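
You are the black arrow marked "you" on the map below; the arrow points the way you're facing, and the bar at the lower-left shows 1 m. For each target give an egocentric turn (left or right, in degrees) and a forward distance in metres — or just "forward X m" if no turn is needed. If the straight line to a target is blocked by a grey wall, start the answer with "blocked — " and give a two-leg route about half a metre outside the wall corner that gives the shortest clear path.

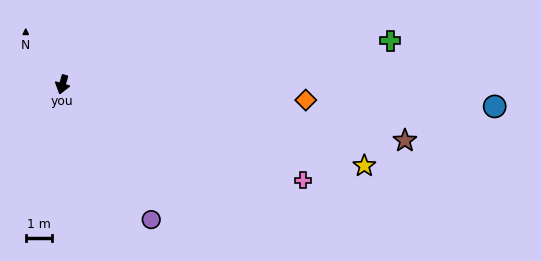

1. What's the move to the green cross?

turn left 114°, forward 12.6 m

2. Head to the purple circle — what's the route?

turn left 49°, forward 6.1 m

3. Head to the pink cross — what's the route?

turn left 84°, forward 9.8 m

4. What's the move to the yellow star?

turn left 91°, forward 11.9 m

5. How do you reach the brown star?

turn left 97°, forward 13.2 m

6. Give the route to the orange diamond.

turn left 102°, forward 9.3 m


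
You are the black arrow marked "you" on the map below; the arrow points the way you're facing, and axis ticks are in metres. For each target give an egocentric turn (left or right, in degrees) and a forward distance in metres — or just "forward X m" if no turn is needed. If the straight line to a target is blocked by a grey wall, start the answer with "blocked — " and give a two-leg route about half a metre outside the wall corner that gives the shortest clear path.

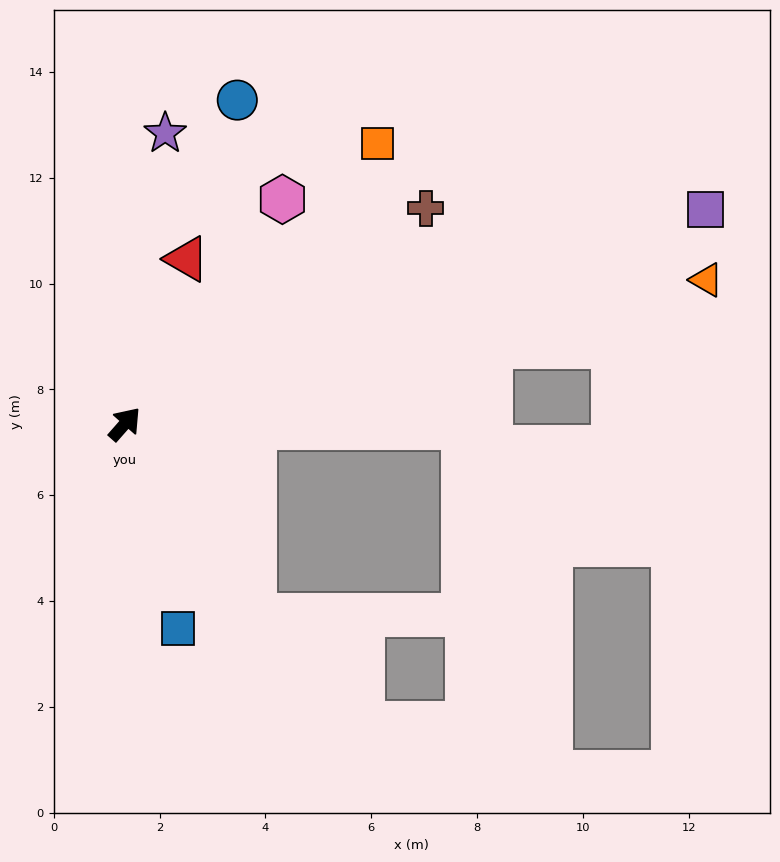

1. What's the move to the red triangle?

turn left 21°, forward 3.3 m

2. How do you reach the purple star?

turn left 33°, forward 5.5 m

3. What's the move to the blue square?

turn right 124°, forward 4.0 m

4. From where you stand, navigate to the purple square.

turn right 28°, forward 11.7 m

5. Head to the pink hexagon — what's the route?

turn left 6°, forward 5.2 m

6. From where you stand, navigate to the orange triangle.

turn right 35°, forward 11.3 m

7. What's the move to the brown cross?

turn right 13°, forward 7.0 m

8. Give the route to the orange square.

forward 7.1 m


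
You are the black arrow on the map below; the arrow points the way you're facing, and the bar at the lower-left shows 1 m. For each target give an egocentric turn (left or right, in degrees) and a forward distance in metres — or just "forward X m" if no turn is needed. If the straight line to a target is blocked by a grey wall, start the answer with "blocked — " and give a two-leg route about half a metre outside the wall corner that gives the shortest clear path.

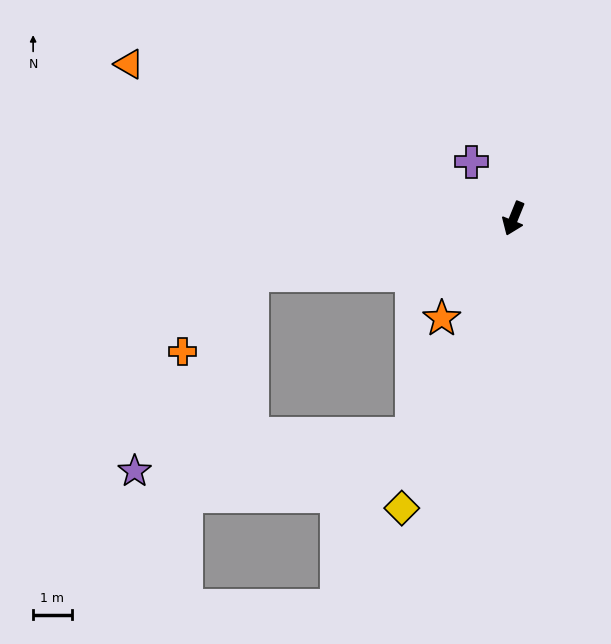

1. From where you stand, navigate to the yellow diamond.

forward 8.0 m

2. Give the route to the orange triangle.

turn right 90°, forward 10.7 m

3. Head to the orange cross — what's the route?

blocked — turn right 56°, forward 6.9 m, then turn left 36°, forward 2.7 m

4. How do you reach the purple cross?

turn right 121°, forward 1.8 m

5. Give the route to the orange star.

turn right 14°, forward 3.2 m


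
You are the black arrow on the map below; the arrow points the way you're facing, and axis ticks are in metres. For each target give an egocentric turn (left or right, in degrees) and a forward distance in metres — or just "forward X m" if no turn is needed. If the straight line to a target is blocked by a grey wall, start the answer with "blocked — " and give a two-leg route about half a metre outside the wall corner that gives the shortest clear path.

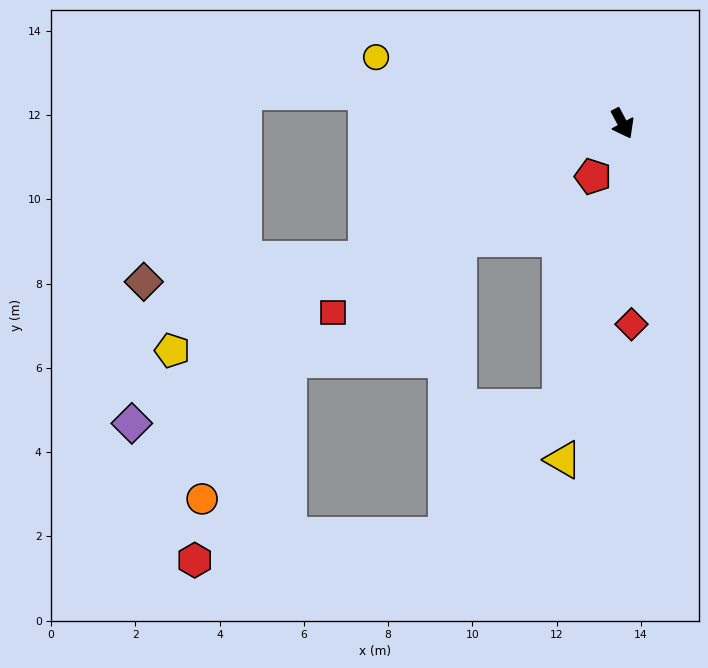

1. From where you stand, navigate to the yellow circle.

turn right 133°, forward 6.1 m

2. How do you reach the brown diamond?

blocked — turn right 90°, forward 6.9 m, then turn right 22°, forward 5.3 m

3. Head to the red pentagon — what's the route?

turn right 57°, forward 1.4 m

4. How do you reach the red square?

turn right 85°, forward 8.2 m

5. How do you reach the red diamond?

turn right 25°, forward 4.8 m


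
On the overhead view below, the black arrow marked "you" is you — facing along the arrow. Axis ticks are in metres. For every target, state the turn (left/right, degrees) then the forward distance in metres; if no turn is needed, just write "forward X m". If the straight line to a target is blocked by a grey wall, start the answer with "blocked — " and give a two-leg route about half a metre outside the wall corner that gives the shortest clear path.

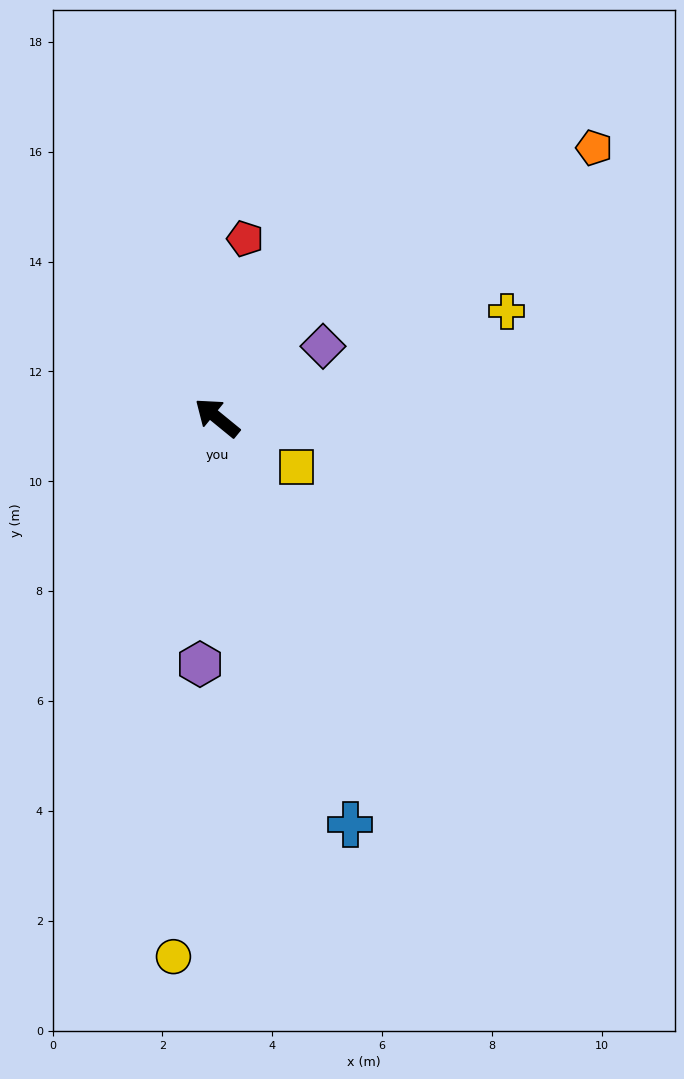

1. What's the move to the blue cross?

turn left 147°, forward 7.8 m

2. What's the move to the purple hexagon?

turn left 125°, forward 4.5 m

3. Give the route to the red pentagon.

turn right 60°, forward 3.3 m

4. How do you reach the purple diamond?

turn right 107°, forward 2.3 m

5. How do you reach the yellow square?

turn right 173°, forward 1.7 m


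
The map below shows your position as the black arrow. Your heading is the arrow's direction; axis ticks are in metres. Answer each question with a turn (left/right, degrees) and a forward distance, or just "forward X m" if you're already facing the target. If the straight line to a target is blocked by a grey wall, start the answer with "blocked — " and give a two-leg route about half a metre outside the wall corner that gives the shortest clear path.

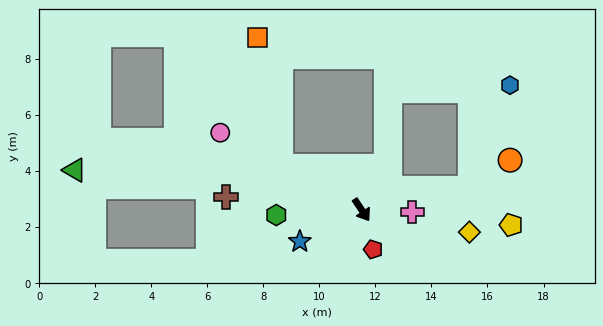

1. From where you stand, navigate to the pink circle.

turn right 152°, forward 5.7 m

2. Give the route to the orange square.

blocked — turn right 152°, forward 3.3 m, then turn right 51°, forward 4.7 m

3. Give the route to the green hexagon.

turn right 120°, forward 3.1 m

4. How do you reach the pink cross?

turn left 54°, forward 1.8 m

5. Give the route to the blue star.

turn right 97°, forward 2.5 m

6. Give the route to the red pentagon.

turn right 17°, forward 1.5 m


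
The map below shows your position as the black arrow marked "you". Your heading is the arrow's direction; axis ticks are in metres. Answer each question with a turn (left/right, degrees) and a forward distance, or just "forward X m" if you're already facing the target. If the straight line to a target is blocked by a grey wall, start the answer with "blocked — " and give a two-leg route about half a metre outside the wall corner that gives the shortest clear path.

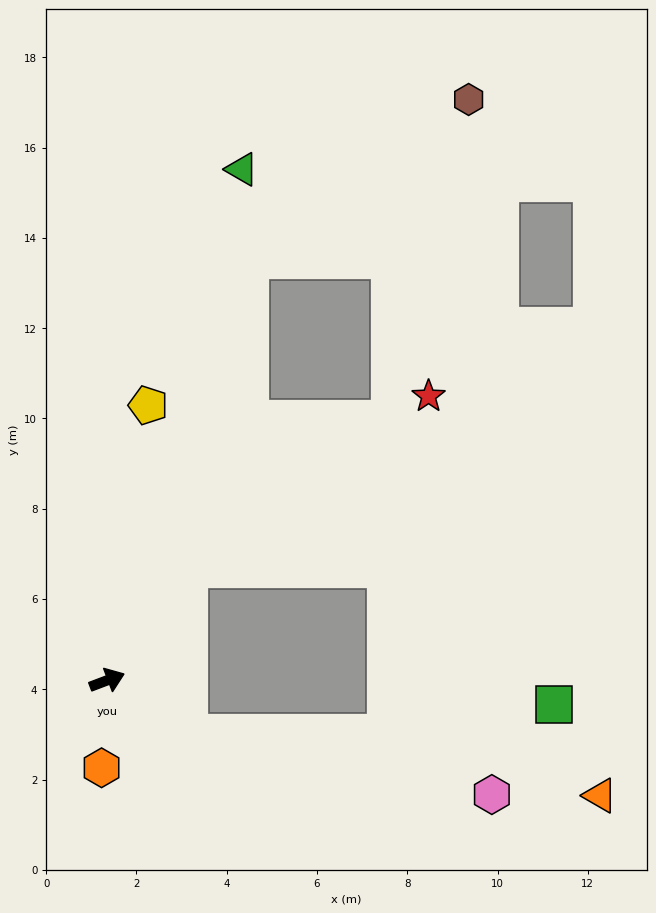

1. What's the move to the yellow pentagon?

turn left 61°, forward 6.2 m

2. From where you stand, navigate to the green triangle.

turn left 54°, forward 11.7 m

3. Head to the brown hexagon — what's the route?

blocked — turn left 51°, forward 9.8 m, then turn right 36°, forward 6.0 m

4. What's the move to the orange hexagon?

turn right 114°, forward 1.9 m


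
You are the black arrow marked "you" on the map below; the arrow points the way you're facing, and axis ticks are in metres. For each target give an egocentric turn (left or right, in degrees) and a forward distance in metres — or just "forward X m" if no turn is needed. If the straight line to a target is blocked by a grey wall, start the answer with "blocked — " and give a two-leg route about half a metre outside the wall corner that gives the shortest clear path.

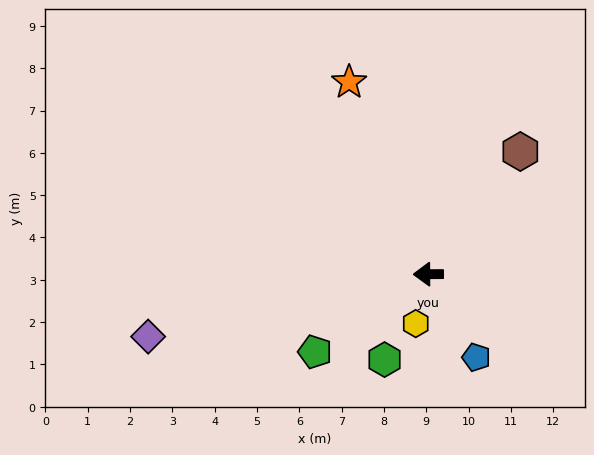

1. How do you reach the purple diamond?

turn left 12°, forward 6.8 m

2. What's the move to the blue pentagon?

turn left 120°, forward 2.3 m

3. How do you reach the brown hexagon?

turn right 127°, forward 3.6 m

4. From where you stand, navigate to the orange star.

turn right 68°, forward 4.9 m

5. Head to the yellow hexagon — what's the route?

turn left 75°, forward 1.2 m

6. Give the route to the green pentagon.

turn left 34°, forward 3.2 m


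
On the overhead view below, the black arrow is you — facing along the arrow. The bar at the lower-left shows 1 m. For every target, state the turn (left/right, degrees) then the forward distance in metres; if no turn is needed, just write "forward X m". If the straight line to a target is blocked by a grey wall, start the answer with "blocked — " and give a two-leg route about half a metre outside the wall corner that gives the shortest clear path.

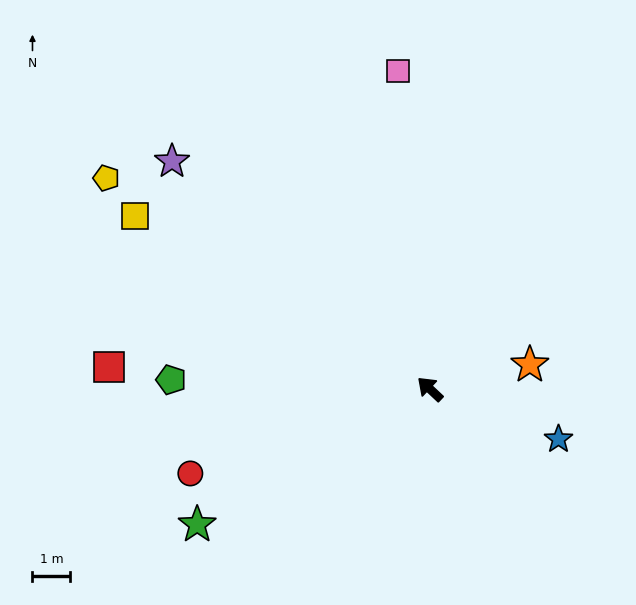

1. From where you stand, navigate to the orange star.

turn right 123°, forward 2.7 m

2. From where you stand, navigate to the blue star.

turn right 158°, forward 3.6 m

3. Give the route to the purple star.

forward 9.1 m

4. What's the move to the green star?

turn left 73°, forward 7.1 m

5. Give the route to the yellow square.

turn left 13°, forward 9.0 m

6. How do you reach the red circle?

turn left 63°, forward 6.7 m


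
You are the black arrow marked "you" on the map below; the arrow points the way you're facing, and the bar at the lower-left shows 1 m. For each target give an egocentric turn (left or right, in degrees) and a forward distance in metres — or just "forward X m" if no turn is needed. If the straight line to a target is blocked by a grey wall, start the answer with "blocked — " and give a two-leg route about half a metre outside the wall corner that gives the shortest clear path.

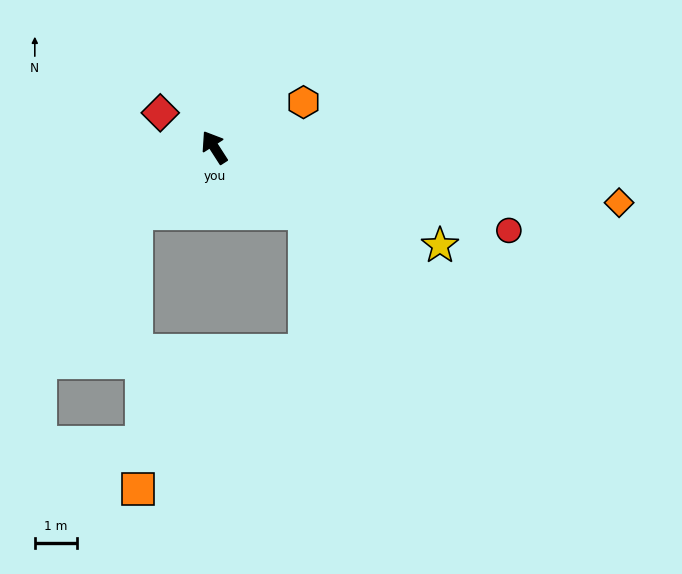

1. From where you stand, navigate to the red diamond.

turn left 25°, forward 1.5 m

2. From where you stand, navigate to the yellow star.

turn right 146°, forward 5.9 m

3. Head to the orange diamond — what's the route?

turn right 130°, forward 9.8 m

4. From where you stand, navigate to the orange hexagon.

turn right 96°, forward 2.4 m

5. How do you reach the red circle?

turn right 138°, forward 7.3 m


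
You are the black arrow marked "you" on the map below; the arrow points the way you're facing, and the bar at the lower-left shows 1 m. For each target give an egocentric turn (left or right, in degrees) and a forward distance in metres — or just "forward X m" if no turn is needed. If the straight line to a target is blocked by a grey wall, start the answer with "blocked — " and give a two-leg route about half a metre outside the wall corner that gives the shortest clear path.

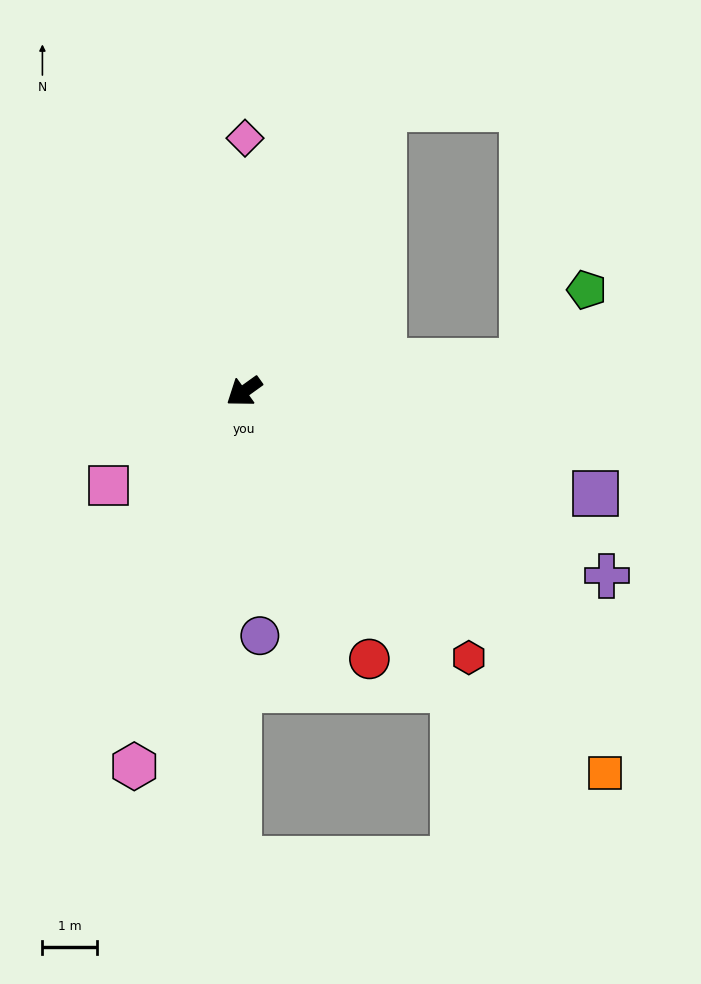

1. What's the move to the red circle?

turn left 79°, forward 5.4 m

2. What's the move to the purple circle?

turn left 58°, forward 4.5 m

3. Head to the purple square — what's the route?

turn left 128°, forward 6.7 m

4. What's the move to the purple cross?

turn left 117°, forward 7.5 m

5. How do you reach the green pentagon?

blocked — turn left 151°, forward 5.2 m, then turn left 41°, forward 1.8 m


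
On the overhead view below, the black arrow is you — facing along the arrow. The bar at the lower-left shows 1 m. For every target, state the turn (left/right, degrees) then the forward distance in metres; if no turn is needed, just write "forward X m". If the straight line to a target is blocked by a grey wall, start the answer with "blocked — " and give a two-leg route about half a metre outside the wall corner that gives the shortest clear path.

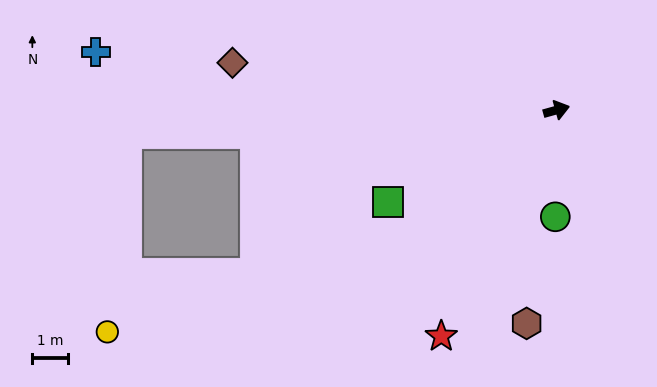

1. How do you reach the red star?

turn right 133°, forward 7.1 m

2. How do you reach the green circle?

turn right 106°, forward 3.0 m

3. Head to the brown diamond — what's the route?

turn left 156°, forward 9.2 m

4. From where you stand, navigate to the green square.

turn right 167°, forward 5.4 m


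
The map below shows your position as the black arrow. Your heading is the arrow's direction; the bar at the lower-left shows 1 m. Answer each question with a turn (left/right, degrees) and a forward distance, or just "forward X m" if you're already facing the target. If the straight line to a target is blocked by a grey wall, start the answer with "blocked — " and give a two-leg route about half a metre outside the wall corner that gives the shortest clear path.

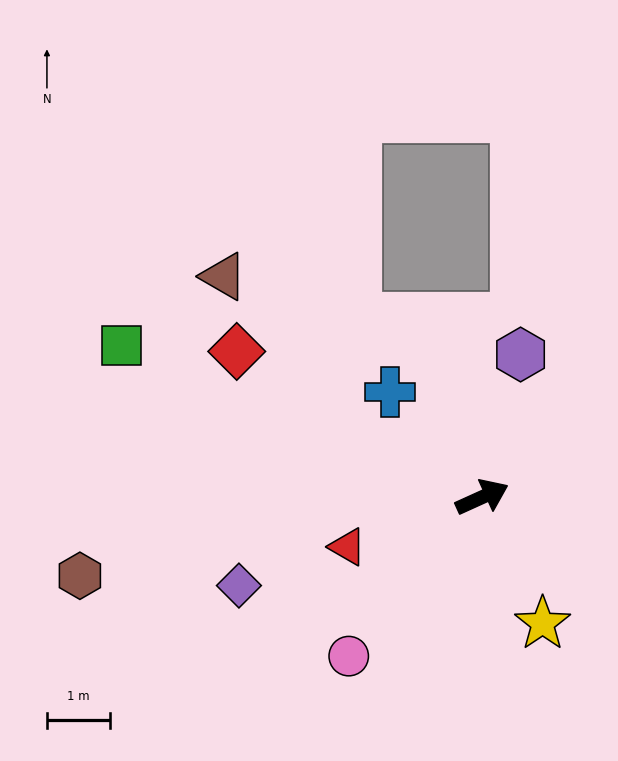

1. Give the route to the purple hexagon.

turn left 51°, forward 2.4 m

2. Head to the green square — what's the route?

turn left 133°, forward 6.2 m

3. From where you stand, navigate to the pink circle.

turn right 154°, forward 3.3 m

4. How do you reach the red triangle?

turn left 176°, forward 2.3 m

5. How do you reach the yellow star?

turn right 89°, forward 2.2 m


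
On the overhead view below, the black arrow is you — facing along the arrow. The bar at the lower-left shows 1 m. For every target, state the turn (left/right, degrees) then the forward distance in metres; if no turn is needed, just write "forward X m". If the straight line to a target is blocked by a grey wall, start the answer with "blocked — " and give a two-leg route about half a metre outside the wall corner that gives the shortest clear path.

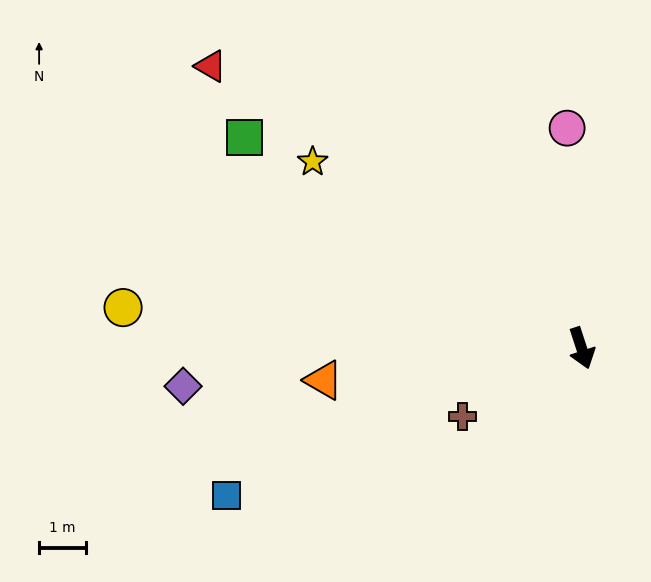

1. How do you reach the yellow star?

turn right 143°, forward 7.0 m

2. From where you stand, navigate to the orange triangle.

turn right 101°, forward 5.5 m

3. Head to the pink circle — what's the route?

turn left 166°, forward 4.7 m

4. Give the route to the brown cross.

turn right 78°, forward 2.9 m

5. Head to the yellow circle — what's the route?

turn right 113°, forward 9.8 m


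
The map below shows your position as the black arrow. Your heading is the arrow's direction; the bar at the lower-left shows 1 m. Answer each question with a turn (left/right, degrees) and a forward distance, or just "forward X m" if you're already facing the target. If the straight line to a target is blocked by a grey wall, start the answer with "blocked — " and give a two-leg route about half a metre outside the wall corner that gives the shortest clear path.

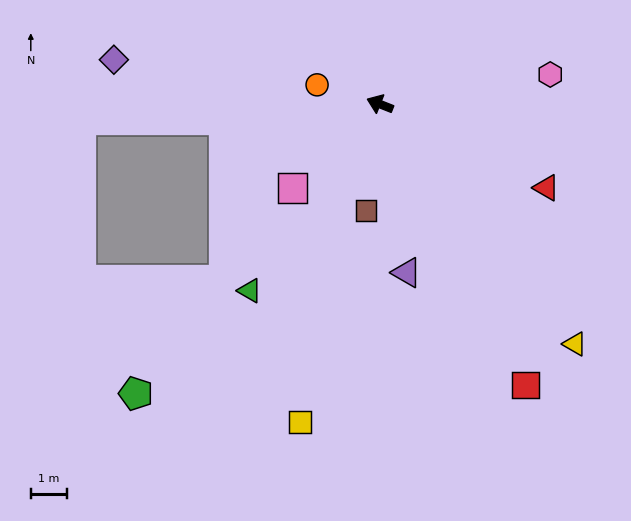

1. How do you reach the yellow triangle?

turn left 151°, forward 8.5 m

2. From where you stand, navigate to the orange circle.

turn left 5°, forward 1.8 m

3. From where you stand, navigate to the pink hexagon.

turn right 149°, forward 4.7 m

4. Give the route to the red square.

turn left 139°, forward 8.7 m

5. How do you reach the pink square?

turn left 66°, forward 3.3 m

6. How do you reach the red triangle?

turn left 175°, forward 5.1 m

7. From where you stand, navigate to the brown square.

turn left 104°, forward 2.9 m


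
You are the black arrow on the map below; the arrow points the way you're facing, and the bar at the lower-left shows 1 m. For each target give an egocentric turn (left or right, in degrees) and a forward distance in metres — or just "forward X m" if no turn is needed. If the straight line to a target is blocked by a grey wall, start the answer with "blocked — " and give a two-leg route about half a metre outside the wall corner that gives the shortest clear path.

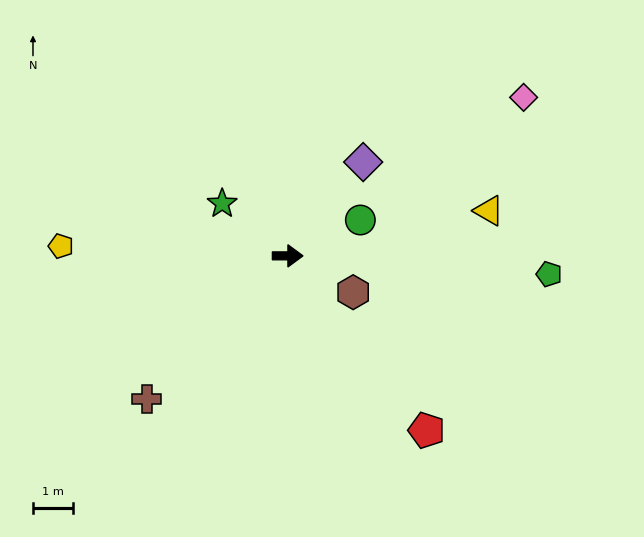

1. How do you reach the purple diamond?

turn left 51°, forward 3.0 m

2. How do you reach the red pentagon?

turn right 51°, forward 5.6 m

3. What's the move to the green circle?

turn left 26°, forward 2.0 m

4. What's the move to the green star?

turn left 141°, forward 2.1 m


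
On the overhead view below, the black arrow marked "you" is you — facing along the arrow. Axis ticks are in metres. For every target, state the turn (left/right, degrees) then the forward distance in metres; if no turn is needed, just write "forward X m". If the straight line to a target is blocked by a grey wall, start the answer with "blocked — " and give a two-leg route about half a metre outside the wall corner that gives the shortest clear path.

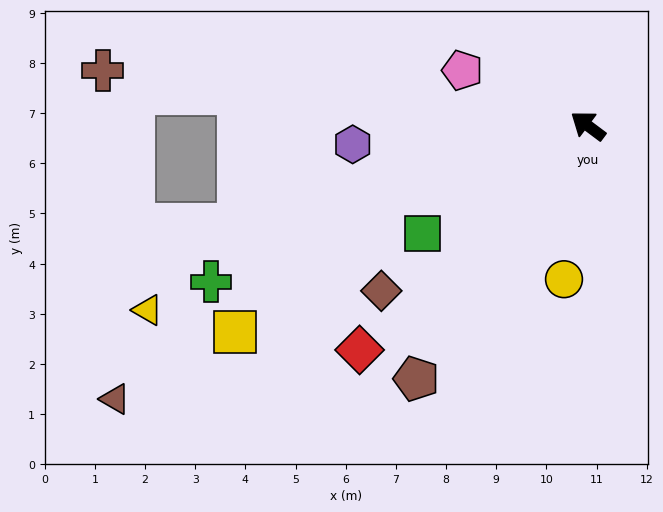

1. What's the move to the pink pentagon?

turn left 13°, forward 2.7 m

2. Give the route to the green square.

turn left 70°, forward 3.9 m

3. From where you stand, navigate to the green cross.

turn left 59°, forward 8.1 m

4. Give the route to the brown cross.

turn left 30°, forward 9.7 m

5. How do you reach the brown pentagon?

turn left 93°, forward 6.1 m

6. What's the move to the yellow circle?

turn left 118°, forward 3.1 m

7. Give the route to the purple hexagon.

turn left 41°, forward 4.7 m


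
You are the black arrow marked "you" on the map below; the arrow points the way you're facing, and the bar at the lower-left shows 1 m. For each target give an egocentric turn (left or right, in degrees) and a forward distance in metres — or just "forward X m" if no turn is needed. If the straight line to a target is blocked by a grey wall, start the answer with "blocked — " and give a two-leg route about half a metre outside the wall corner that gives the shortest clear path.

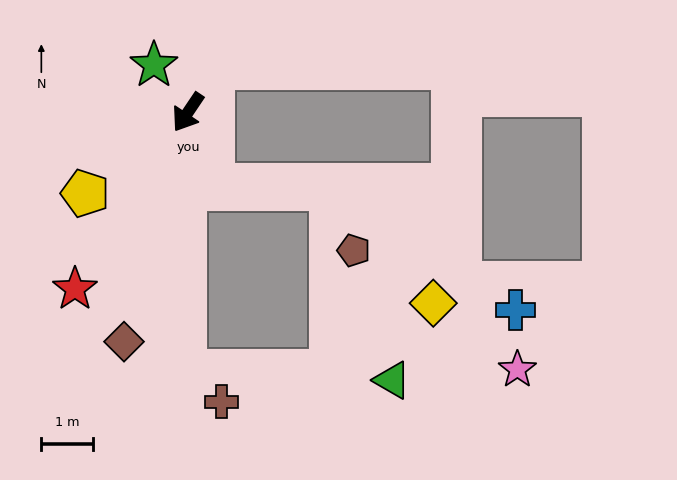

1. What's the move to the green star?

turn right 110°, forward 1.1 m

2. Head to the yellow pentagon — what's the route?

turn right 18°, forward 2.5 m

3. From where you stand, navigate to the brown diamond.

turn left 18°, forward 4.6 m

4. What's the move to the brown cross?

blocked — turn left 33°, forward 5.0 m, then turn left 50°, forward 0.9 m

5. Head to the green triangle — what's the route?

blocked — turn left 33°, forward 5.0 m, then turn left 88°, forward 4.0 m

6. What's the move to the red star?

forward 4.0 m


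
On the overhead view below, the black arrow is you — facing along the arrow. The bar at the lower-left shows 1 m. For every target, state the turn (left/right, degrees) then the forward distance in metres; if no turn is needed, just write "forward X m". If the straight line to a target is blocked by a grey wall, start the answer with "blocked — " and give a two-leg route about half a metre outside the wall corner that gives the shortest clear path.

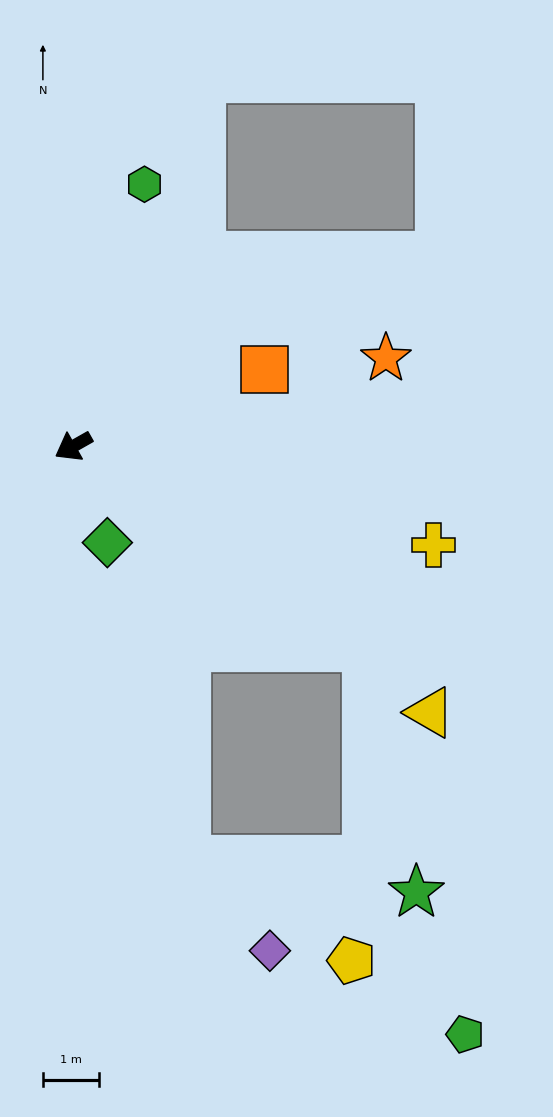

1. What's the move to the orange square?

turn left 172°, forward 3.7 m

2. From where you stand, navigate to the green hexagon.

turn right 135°, forward 4.8 m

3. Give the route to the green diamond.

turn left 80°, forward 1.8 m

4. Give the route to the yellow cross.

turn left 135°, forward 6.6 m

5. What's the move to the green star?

blocked — turn left 116°, forward 6.3 m, then turn right 44°, forward 4.4 m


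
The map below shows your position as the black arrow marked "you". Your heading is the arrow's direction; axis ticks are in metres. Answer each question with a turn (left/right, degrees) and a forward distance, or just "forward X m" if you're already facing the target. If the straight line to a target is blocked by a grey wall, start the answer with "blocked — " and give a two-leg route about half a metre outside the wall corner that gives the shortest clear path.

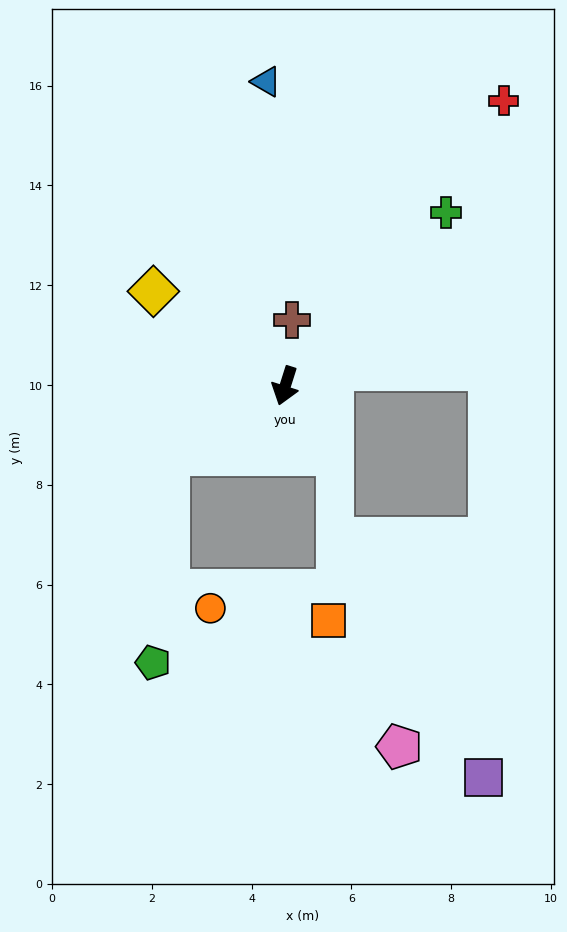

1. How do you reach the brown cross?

turn right 168°, forward 1.3 m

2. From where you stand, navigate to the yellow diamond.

turn right 108°, forward 3.3 m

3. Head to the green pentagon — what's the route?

blocked — turn right 42°, forward 2.7 m, then turn left 55°, forward 4.2 m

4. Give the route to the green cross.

turn left 155°, forward 4.7 m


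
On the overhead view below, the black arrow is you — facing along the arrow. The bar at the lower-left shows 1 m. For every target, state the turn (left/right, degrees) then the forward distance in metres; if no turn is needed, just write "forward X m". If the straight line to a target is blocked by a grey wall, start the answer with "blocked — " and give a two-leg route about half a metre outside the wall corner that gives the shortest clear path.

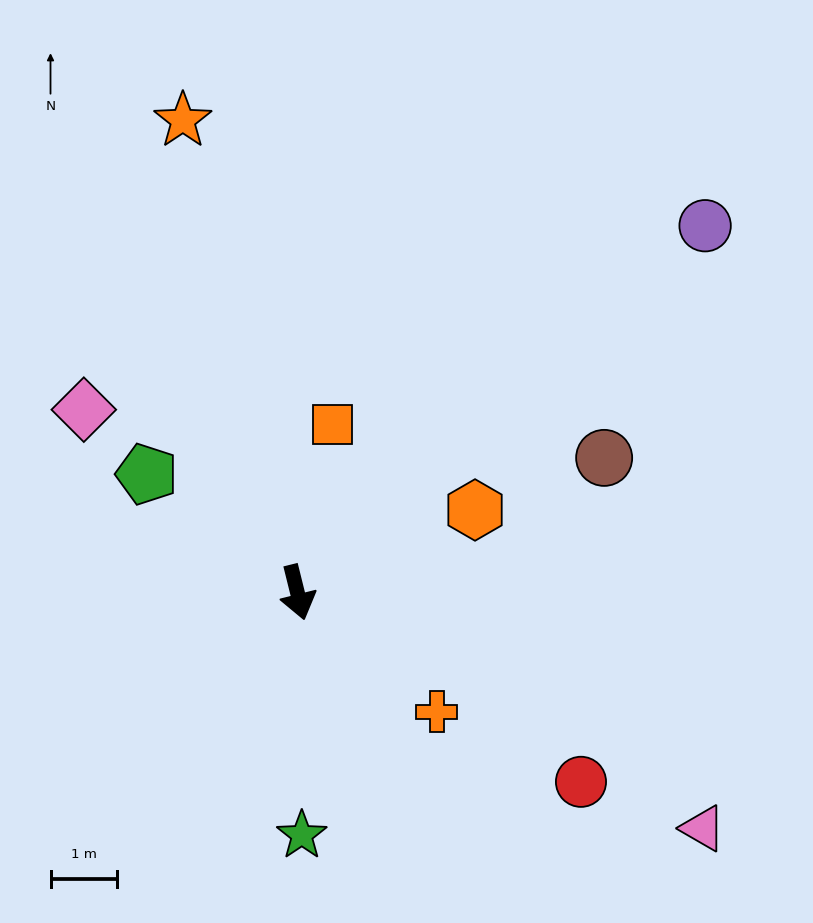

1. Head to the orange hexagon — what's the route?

turn left 101°, forward 3.0 m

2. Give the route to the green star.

turn right 13°, forward 3.7 m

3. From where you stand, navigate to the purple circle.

turn left 118°, forward 8.3 m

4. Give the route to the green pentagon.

turn right 142°, forward 2.9 m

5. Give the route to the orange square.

turn left 154°, forward 2.6 m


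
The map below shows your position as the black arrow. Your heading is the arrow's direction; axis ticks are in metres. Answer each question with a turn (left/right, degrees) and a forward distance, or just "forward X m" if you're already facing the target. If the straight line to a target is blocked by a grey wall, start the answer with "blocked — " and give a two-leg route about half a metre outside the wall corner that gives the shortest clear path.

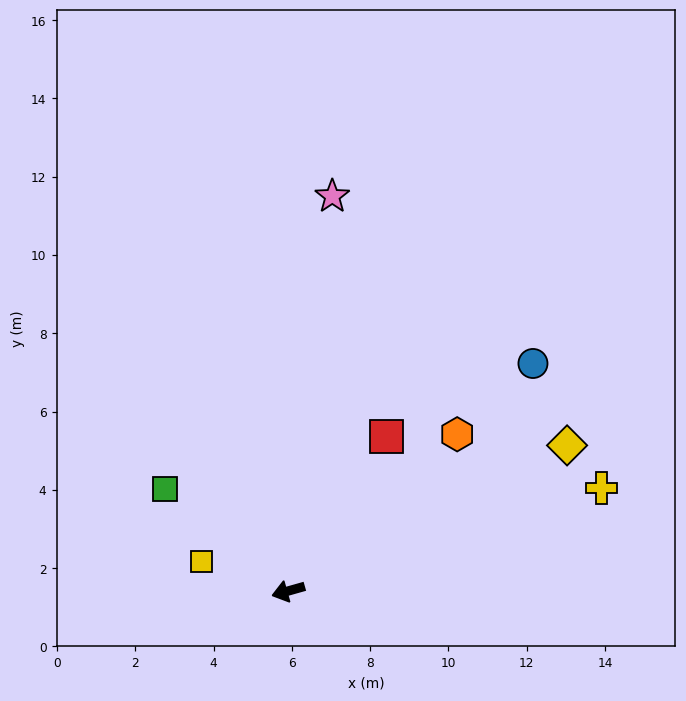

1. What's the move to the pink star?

turn right 112°, forward 10.1 m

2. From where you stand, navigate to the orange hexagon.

turn right 153°, forward 5.9 m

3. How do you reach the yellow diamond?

turn right 168°, forward 8.0 m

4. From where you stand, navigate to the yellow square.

turn right 35°, forward 2.3 m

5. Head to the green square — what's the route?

turn right 55°, forward 4.1 m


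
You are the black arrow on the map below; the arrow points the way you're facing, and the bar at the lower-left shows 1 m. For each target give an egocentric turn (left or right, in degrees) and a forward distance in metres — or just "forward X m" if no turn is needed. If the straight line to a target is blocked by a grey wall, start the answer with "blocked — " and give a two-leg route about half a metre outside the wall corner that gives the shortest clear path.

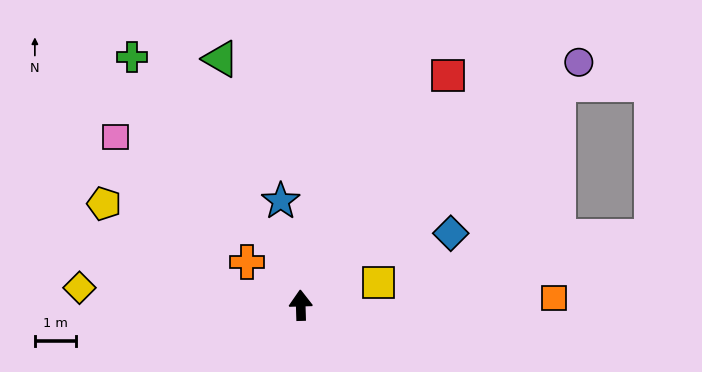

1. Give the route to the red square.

turn right 34°, forward 6.7 m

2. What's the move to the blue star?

turn left 9°, forward 2.6 m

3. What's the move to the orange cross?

turn left 50°, forward 1.7 m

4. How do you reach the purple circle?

turn right 51°, forward 9.0 m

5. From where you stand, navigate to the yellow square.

turn right 76°, forward 2.0 m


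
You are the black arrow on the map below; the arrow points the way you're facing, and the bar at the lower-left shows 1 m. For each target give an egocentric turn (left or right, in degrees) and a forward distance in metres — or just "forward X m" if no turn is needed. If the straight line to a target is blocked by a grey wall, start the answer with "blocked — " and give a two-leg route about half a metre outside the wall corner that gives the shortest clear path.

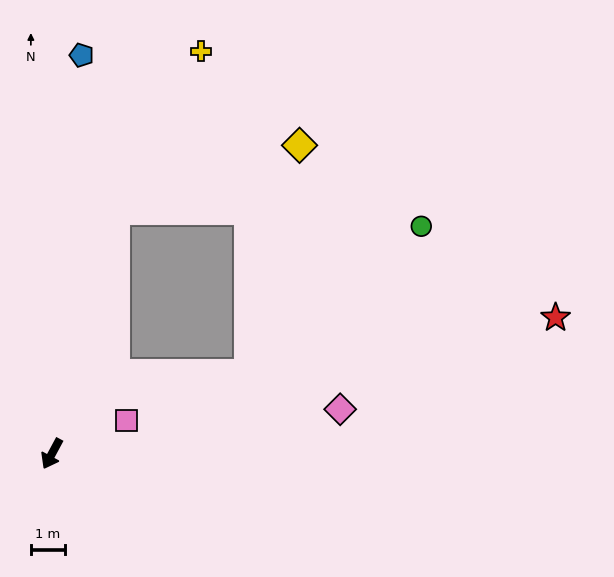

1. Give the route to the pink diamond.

turn left 127°, forward 8.6 m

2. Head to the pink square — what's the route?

turn left 142°, forward 2.4 m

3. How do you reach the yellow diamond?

blocked — turn right 166°, forward 7.4 m, then turn right 56°, forward 5.7 m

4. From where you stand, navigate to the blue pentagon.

turn right 156°, forward 11.7 m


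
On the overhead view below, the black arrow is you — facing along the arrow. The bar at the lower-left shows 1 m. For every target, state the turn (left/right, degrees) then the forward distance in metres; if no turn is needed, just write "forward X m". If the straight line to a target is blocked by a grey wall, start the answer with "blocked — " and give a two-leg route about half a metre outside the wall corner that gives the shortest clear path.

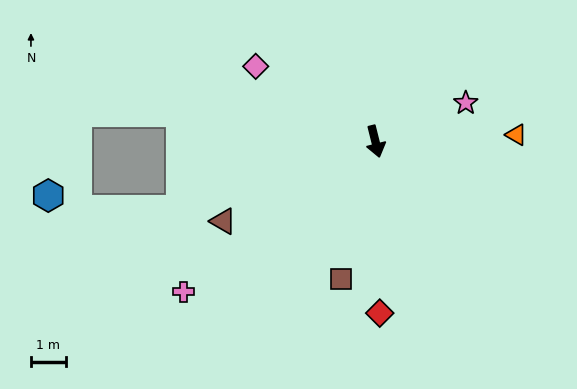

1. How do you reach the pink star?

turn left 99°, forward 2.8 m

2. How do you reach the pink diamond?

turn right 136°, forward 4.0 m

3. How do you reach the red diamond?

turn right 13°, forward 4.9 m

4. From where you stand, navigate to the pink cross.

turn right 66°, forward 7.0 m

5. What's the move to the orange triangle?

turn left 79°, forward 4.0 m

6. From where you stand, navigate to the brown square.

turn right 28°, forward 4.1 m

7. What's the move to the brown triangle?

turn right 76°, forward 4.9 m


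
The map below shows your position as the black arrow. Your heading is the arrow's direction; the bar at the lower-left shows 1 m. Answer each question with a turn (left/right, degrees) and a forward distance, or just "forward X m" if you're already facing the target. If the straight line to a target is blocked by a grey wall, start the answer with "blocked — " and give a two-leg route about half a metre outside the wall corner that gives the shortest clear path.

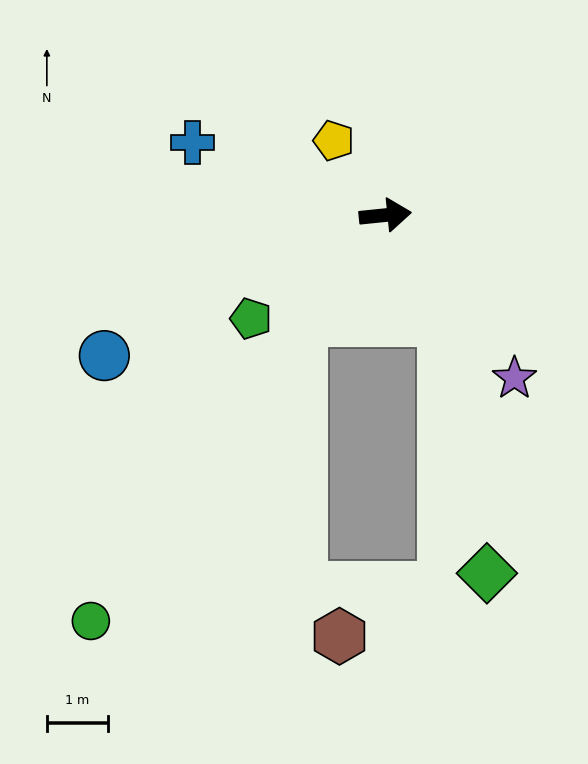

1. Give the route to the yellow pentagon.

turn left 119°, forward 1.5 m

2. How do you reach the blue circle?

turn right 159°, forward 5.1 m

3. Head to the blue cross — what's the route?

turn left 153°, forward 3.4 m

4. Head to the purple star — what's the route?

turn right 57°, forward 3.4 m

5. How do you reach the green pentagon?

turn right 148°, forward 2.8 m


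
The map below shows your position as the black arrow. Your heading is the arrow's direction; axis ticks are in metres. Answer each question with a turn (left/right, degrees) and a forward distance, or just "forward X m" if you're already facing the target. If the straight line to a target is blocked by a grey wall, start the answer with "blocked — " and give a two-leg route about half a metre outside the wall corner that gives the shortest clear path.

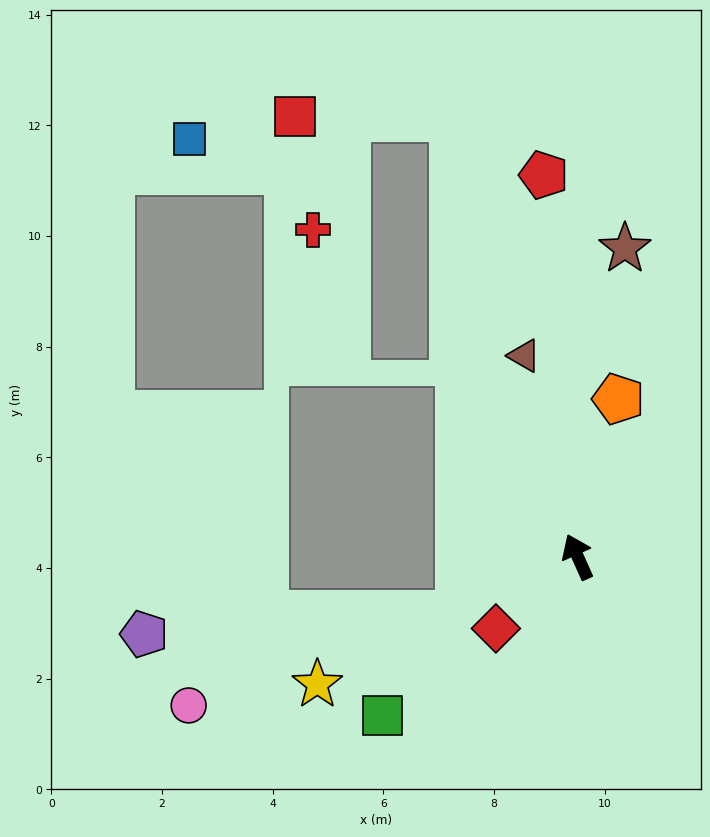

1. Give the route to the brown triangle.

turn right 9°, forward 3.8 m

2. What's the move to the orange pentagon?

turn right 38°, forward 2.9 m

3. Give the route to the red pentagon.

turn right 19°, forward 6.9 m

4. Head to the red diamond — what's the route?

turn left 107°, forward 2.0 m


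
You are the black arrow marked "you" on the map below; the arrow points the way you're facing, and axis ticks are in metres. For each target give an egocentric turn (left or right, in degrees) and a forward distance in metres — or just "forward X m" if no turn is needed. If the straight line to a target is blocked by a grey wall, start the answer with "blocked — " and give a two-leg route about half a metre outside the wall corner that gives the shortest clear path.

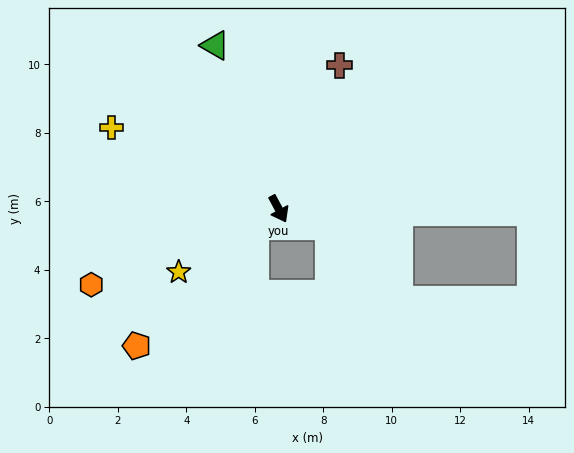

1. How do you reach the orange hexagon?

turn right 96°, forward 5.9 m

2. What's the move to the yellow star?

turn right 86°, forward 3.5 m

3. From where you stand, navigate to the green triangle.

turn left 173°, forward 5.1 m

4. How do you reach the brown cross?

turn left 129°, forward 4.6 m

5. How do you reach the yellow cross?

turn right 144°, forward 5.4 m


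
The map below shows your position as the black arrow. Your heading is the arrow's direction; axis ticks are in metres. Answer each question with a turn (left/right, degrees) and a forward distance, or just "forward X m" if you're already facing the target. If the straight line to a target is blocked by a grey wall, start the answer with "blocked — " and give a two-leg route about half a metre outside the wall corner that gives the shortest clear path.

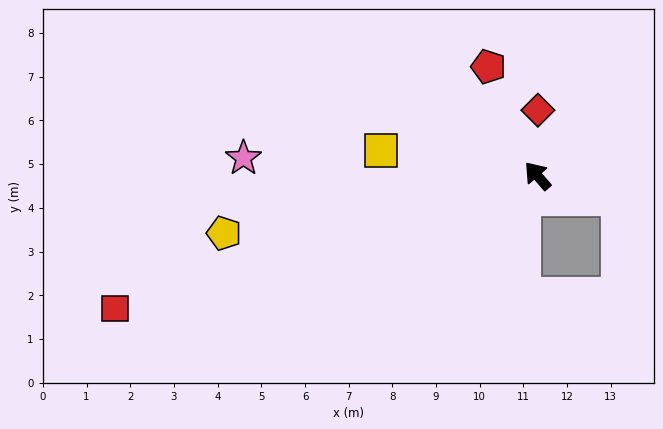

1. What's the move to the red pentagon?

turn right 17°, forward 2.7 m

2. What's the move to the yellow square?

turn left 40°, forward 3.6 m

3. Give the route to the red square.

turn left 67°, forward 10.1 m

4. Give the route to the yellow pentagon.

turn left 60°, forward 7.3 m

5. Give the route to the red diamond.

turn right 41°, forward 1.5 m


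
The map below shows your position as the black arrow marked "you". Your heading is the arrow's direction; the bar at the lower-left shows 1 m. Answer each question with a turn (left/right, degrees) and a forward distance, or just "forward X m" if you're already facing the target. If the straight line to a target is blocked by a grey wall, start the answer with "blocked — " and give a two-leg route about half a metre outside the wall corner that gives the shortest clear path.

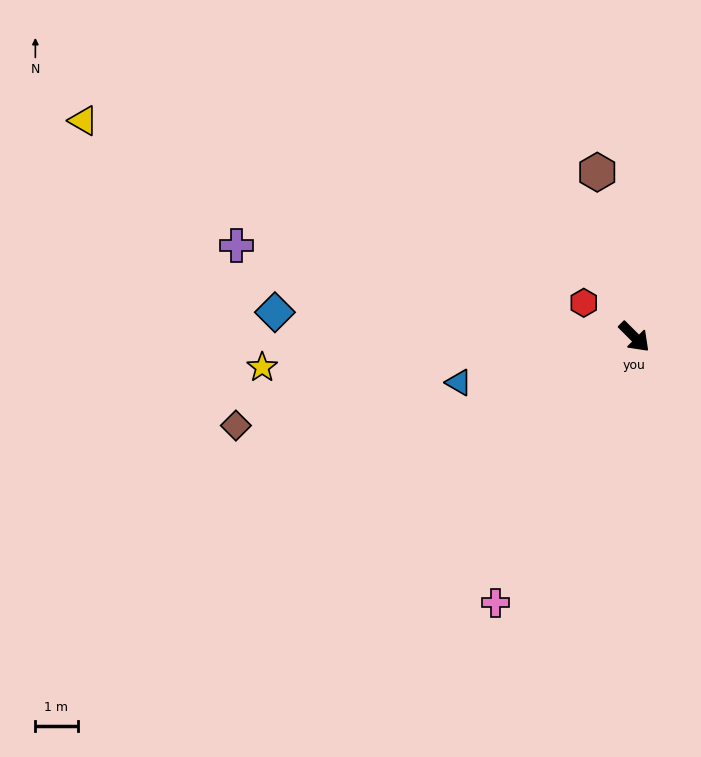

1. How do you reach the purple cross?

turn right 148°, forward 9.7 m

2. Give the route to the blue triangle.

turn right 120°, forward 4.3 m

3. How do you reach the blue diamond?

turn right 139°, forward 8.5 m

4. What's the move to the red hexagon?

turn right 169°, forward 1.4 m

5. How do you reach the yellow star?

turn right 130°, forward 8.8 m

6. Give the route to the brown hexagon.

turn left 148°, forward 4.0 m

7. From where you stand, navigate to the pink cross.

turn right 73°, forward 7.1 m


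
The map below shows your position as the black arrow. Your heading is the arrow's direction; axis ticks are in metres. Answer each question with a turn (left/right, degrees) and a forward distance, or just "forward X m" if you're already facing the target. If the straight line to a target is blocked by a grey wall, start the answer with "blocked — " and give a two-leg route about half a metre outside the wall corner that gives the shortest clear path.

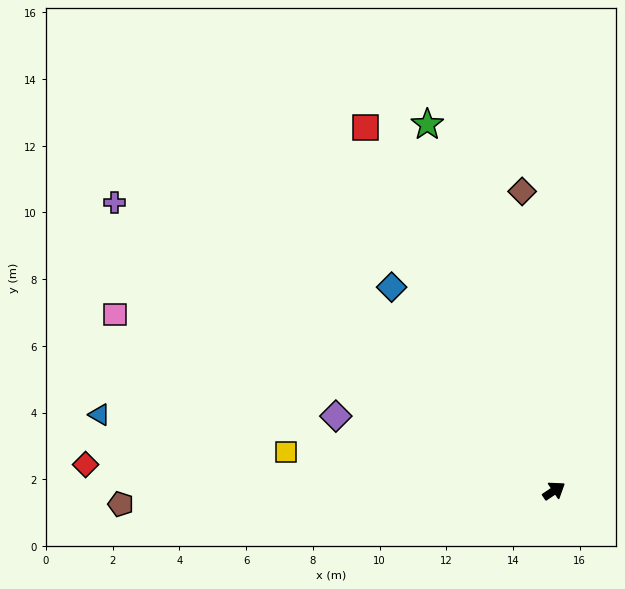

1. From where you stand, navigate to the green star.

turn left 75°, forward 11.6 m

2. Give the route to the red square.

turn left 84°, forward 12.3 m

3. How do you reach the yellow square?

turn left 138°, forward 8.1 m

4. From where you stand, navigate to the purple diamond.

turn left 127°, forward 6.9 m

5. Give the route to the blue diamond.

turn left 95°, forward 7.8 m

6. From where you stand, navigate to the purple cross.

turn left 113°, forward 15.7 m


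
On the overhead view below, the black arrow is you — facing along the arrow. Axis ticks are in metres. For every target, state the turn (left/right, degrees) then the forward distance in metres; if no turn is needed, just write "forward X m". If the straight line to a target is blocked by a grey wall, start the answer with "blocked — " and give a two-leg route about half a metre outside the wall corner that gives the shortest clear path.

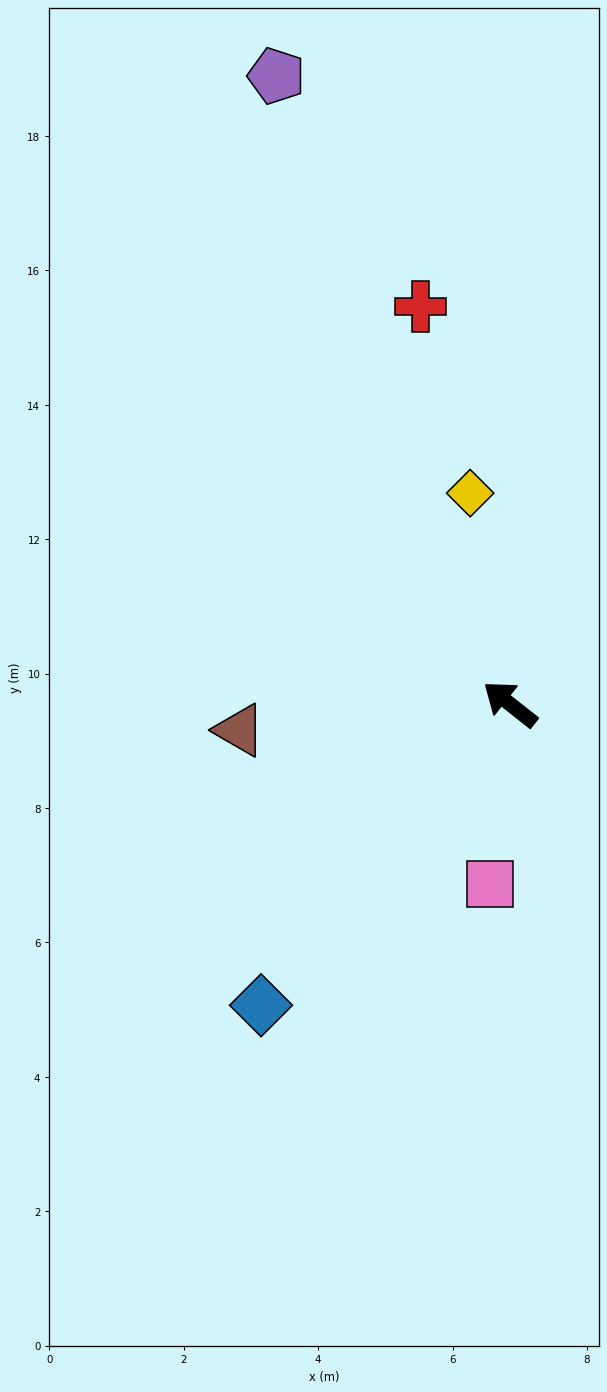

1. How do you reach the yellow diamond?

turn right 41°, forward 3.2 m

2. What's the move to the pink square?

turn left 122°, forward 2.7 m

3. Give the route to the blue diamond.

turn left 89°, forward 5.8 m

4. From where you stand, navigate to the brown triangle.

turn left 44°, forward 4.0 m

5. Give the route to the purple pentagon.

turn right 31°, forward 10.0 m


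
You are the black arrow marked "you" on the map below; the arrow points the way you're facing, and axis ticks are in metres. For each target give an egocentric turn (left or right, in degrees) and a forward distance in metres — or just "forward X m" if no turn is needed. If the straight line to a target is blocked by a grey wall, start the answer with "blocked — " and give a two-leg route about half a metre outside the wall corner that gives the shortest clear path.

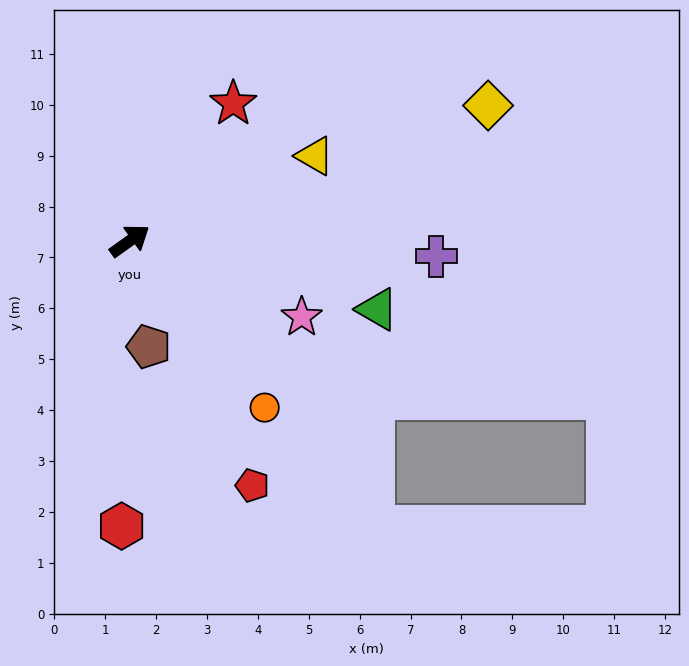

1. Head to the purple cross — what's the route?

turn right 39°, forward 6.0 m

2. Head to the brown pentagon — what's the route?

turn right 115°, forward 2.1 m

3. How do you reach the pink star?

turn right 60°, forward 3.7 m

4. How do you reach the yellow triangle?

turn right 11°, forward 4.0 m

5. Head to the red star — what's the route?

turn left 17°, forward 3.4 m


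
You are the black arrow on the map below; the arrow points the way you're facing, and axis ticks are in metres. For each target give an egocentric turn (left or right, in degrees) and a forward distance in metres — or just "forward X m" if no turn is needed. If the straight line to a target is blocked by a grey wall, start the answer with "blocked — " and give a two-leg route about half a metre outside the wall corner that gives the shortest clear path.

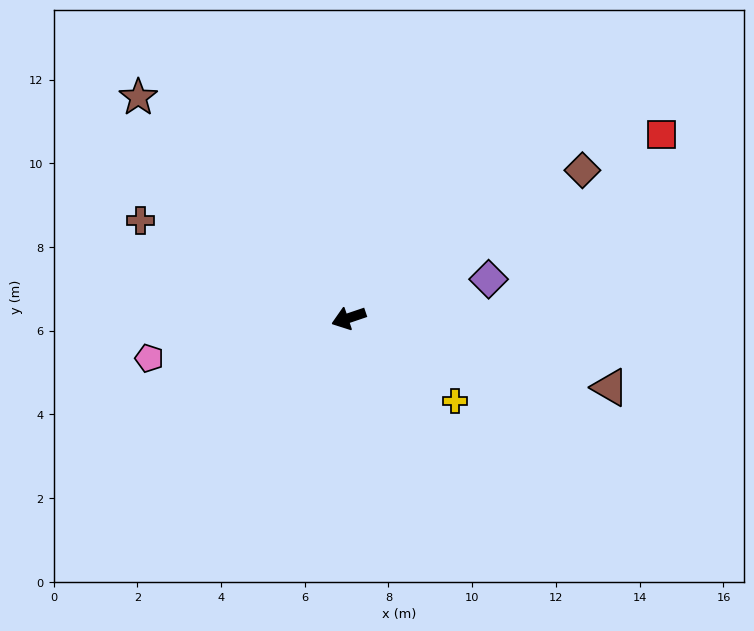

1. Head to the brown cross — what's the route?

turn right 44°, forward 5.5 m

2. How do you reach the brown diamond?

turn right 166°, forward 6.6 m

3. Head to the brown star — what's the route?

turn right 65°, forward 7.3 m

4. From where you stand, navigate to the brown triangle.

turn left 146°, forward 6.5 m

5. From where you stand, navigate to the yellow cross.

turn left 123°, forward 3.2 m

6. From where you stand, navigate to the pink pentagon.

turn right 7°, forward 4.9 m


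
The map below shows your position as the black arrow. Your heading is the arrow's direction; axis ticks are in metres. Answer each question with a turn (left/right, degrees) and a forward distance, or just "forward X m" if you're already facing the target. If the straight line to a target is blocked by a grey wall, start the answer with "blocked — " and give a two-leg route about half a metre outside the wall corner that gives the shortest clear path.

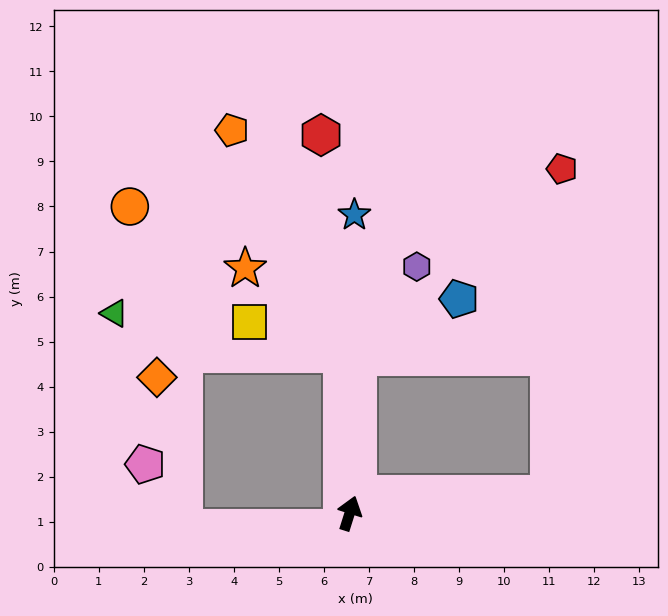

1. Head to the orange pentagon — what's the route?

blocked — turn left 20°, forward 3.5 m, then turn left 24°, forward 5.5 m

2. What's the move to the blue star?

turn left 17°, forward 6.6 m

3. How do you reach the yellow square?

blocked — turn left 20°, forward 3.5 m, then turn left 69°, forward 2.2 m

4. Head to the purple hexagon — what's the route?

blocked — turn left 15°, forward 3.5 m, then turn right 31°, forward 2.4 m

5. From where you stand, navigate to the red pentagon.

blocked — turn right 67°, forward 4.4 m, then turn left 82°, forward 7.2 m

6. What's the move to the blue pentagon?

blocked — turn left 15°, forward 3.5 m, then turn right 58°, forward 2.6 m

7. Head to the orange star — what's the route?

blocked — turn left 20°, forward 3.5 m, then turn left 46°, forward 2.9 m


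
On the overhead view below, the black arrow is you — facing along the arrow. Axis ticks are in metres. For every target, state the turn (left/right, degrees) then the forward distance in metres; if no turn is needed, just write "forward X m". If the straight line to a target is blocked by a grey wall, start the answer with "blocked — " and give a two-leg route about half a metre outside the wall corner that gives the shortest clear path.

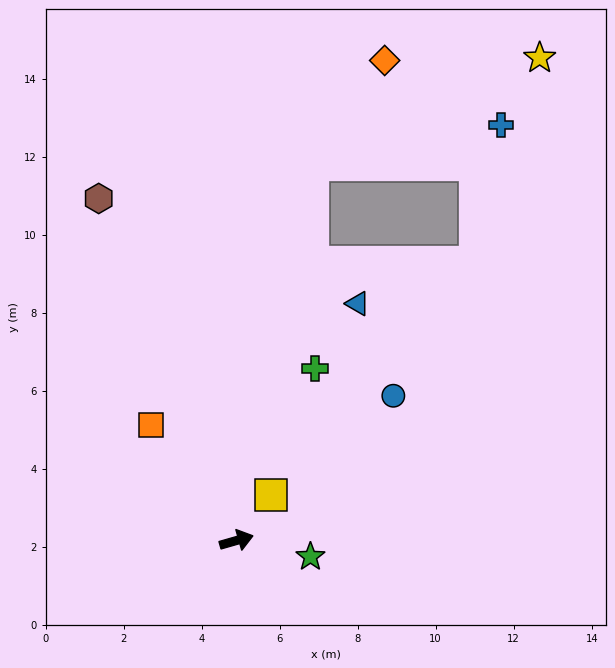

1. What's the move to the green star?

turn right 28°, forward 1.9 m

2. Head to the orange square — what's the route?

turn left 110°, forward 3.7 m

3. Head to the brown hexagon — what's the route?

turn left 96°, forward 9.5 m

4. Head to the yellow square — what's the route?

turn left 37°, forward 1.5 m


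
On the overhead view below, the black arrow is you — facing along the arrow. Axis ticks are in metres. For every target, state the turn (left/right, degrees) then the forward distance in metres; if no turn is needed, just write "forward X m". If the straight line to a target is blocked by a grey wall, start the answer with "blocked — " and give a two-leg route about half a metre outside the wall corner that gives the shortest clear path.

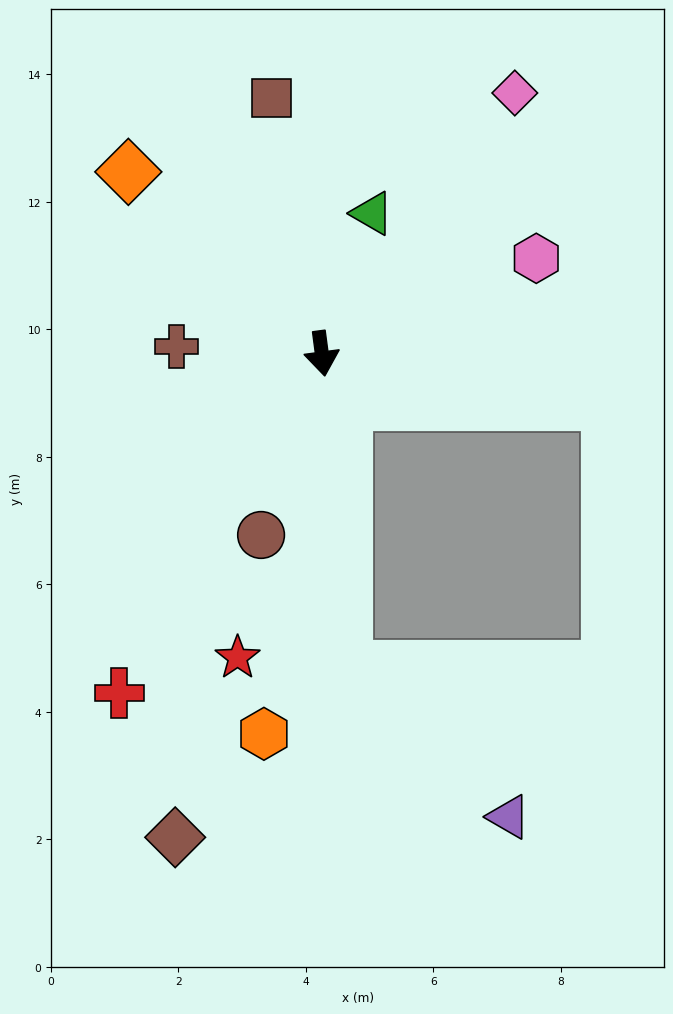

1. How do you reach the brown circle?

turn right 26°, forward 3.0 m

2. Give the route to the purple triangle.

blocked — turn right 3°, forward 4.9 m, then turn left 43°, forward 3.5 m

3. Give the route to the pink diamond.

turn left 136°, forward 5.1 m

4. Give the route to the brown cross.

turn right 100°, forward 2.3 m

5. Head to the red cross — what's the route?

turn right 38°, forward 6.2 m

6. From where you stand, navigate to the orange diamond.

turn right 141°, forward 4.2 m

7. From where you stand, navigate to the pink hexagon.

turn left 106°, forward 3.7 m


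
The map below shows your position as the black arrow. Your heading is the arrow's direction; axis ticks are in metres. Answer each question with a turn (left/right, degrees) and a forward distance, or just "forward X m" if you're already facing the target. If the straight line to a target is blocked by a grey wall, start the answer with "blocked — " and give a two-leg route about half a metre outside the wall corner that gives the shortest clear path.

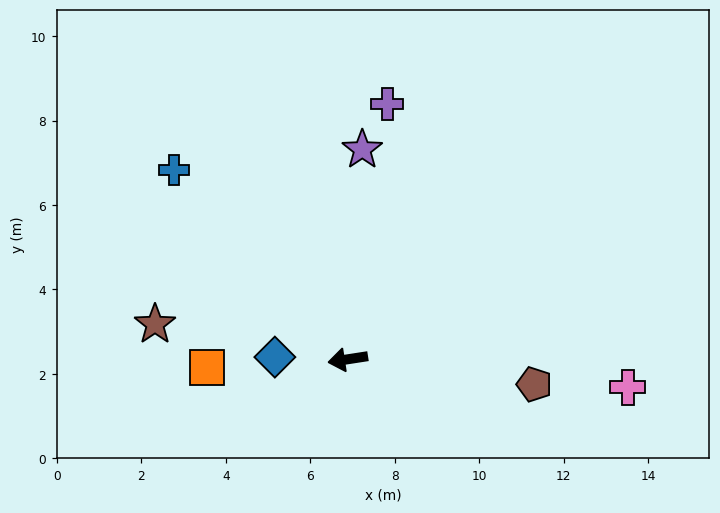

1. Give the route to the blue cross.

turn right 56°, forward 6.1 m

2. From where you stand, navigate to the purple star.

turn right 103°, forward 5.0 m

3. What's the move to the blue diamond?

turn right 10°, forward 1.7 m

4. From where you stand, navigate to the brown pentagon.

turn left 164°, forward 4.5 m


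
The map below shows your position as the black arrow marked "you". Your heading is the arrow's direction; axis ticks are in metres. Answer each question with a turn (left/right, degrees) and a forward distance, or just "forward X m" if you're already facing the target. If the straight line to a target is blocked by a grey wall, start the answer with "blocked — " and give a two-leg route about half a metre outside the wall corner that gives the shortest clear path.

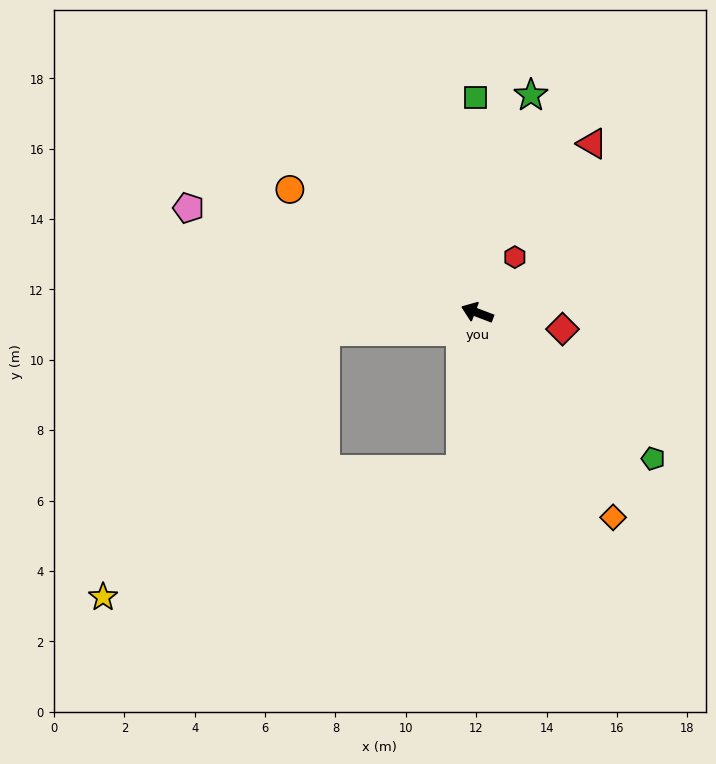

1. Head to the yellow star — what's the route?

blocked — turn left 28°, forward 4.4 m, then turn left 43°, forward 9.8 m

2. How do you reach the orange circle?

turn right 13°, forward 6.4 m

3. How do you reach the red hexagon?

turn right 103°, forward 1.9 m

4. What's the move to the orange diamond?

turn left 144°, forward 7.0 m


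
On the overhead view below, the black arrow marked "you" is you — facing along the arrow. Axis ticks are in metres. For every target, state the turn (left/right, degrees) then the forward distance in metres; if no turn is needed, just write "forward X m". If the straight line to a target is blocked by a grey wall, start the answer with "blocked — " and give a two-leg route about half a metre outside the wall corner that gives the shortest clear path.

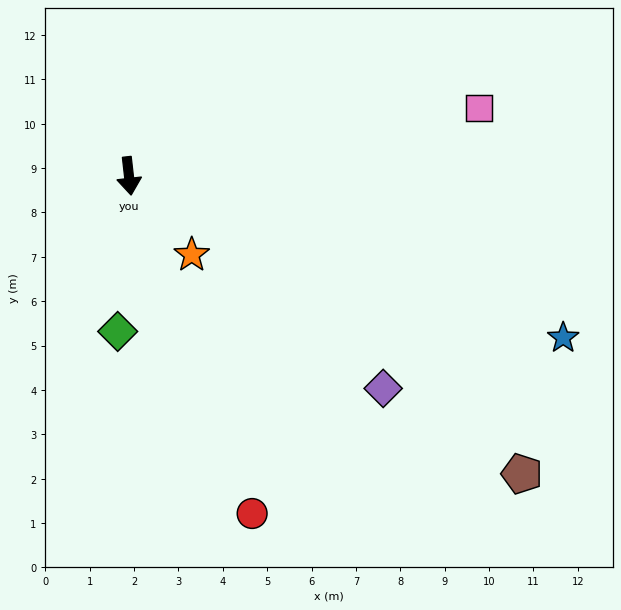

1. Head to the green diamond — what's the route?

turn right 11°, forward 3.5 m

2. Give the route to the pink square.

turn left 95°, forward 8.0 m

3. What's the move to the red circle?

turn left 14°, forward 8.1 m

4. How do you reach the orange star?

turn left 32°, forward 2.3 m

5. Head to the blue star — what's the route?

turn left 63°, forward 10.4 m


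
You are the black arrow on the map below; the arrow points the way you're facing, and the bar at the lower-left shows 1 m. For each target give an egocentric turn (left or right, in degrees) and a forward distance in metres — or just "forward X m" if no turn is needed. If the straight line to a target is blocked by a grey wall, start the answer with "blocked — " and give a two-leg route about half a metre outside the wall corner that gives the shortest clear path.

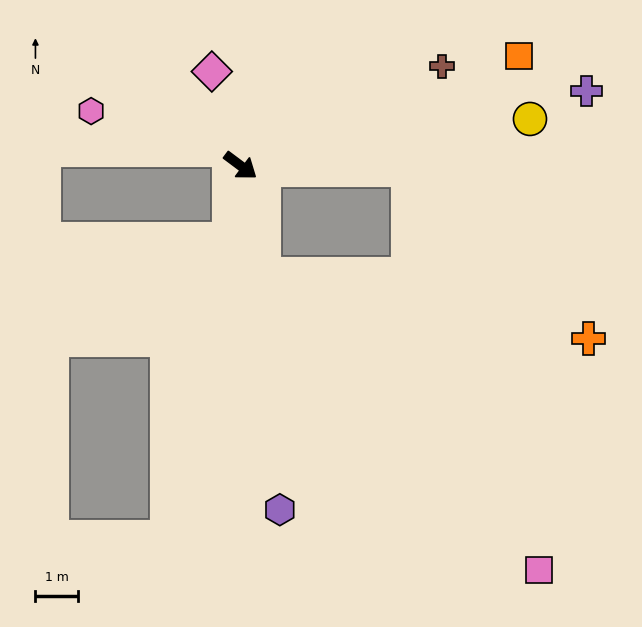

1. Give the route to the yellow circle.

turn left 46°, forward 6.9 m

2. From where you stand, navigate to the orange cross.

blocked — turn left 36°, forward 4.0 m, then turn right 43°, forward 5.8 m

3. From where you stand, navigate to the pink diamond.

turn left 144°, forward 2.3 m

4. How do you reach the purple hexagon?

turn right 47°, forward 8.1 m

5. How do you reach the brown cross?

turn left 63°, forward 5.3 m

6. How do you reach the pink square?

blocked — turn right 42°, forward 2.6 m, then turn left 32°, forward 9.5 m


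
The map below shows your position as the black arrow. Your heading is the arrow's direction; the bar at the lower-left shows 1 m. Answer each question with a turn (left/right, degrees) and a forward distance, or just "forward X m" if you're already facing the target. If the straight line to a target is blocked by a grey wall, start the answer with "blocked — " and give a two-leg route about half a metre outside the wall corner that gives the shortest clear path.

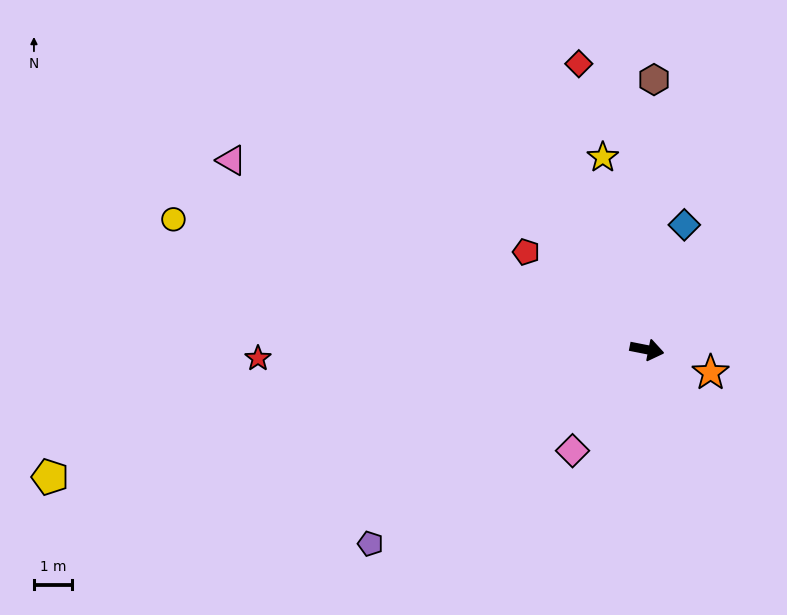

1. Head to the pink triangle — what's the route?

turn left 167°, forward 11.9 m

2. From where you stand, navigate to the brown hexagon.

turn left 100°, forward 7.0 m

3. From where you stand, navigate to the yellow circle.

turn left 176°, forward 12.8 m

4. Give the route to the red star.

turn right 168°, forward 10.1 m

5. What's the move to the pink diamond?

turn right 115°, forward 3.3 m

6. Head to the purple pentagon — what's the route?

turn right 134°, forward 8.8 m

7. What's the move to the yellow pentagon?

turn right 157°, forward 15.9 m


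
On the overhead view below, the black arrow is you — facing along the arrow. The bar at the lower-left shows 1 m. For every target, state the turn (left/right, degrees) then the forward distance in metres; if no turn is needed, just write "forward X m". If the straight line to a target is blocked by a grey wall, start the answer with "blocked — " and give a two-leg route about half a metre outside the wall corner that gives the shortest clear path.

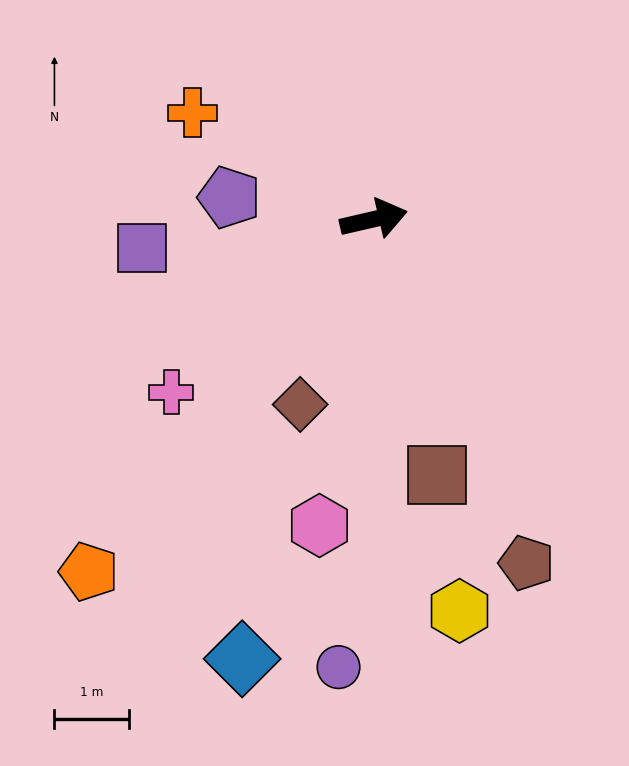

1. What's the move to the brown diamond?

turn right 125°, forward 2.7 m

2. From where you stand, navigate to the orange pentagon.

turn right 142°, forward 6.1 m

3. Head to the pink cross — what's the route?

turn right 153°, forward 3.6 m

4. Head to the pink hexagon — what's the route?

turn right 113°, forward 4.2 m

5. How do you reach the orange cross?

turn left 137°, forward 2.8 m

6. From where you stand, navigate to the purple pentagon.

turn left 158°, forward 2.0 m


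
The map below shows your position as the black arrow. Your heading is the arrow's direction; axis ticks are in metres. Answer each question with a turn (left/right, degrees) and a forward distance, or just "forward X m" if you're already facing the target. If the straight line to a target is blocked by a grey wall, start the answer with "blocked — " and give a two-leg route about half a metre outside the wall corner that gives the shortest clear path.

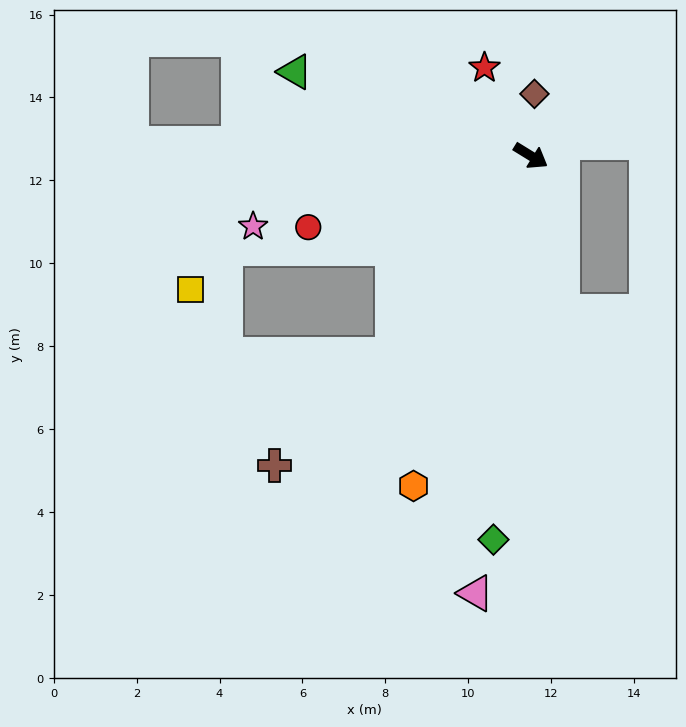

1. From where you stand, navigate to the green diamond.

turn right 64°, forward 9.3 m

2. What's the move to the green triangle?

turn right 168°, forward 6.0 m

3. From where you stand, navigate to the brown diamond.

turn left 118°, forward 1.5 m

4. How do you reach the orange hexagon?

turn right 78°, forward 8.5 m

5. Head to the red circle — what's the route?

turn right 131°, forward 5.6 m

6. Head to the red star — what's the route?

turn left 149°, forward 2.4 m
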